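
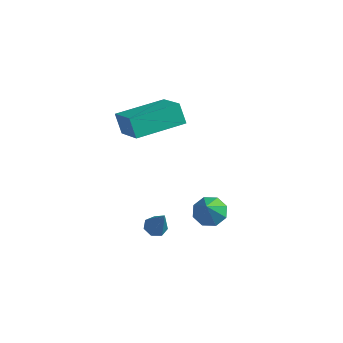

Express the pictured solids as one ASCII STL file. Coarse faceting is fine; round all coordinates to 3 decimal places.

solid 
facet normal -0.532 -0.844 -0.068
outer loop
vertex -4.078 -0.669 2.833
vertex -5.413 0.254 1.807
vertex -3.604 -0.901 2.007
endloop
endfacet
facet normal 0.695 -0.481 0.534
outer loop
vertex -2.467 0.906 2.153
vertex -4.078 -0.669 2.833
vertex -3.604 -0.901 2.007
endloop
endfacet
facet normal -0.532 -0.844 -0.068
outer loop
vertex -3.604 -0.901 2.007
vertex -5.413 0.254 1.807
vertex -4.939 0.022 0.982
endloop
endfacet
facet normal 0.484 -0.236 -0.843
outer loop
vertex -4.939 0.022 0.982
vertex -2.467 0.906 2.153
vertex -3.604 -0.901 2.007
endloop
endfacet
facet normal -0.484 0.236 0.843
outer loop
vertex -4.078 -0.669 2.833
vertex -4.276 2.061 1.953
vertex -5.413 0.254 1.807
endloop
endfacet
facet normal 0.695 -0.480 0.535
outer loop
vertex -2.941 1.138 2.978
vertex -4.078 -0.669 2.833
vertex -2.467 0.906 2.153
endloop
endfacet
facet normal -0.483 0.237 0.843
outer loop
vertex -2.941 1.138 2.978
vertex -4.276 2.061 1.953
vertex -4.078 -0.669 2.833
endloop
endfacet
facet normal -0.695 0.481 -0.535
outer loop
vertex -5.413 0.254 1.807
vertex -4.276 2.061 1.953
vertex -4.939 0.022 0.982
endloop
endfacet
facet normal 0.484 -0.237 -0.843
outer loop
vertex -3.802 1.829 1.127
vertex -2.467 0.906 2.153
vertex -4.939 0.022 0.982
endloop
endfacet
facet normal -0.696 0.481 -0.534
outer loop
vertex -4.939 0.022 0.982
vertex -4.276 2.061 1.953
vertex -3.802 1.829 1.127
endloop
endfacet
facet normal 0.532 0.844 0.068
outer loop
vertex -3.802 1.829 1.127
vertex -2.941 1.138 2.978
vertex -2.467 0.906 2.153
endloop
endfacet
facet normal 0.532 0.844 0.068
outer loop
vertex -4.276 2.061 1.953
vertex -2.941 1.138 2.978
vertex -3.802 1.829 1.127
endloop
endfacet
facet normal -0.213 0.546 -0.810
outer loop
vertex -0.077 0.127 -1.289
vertex -0.554 -0.358 -1.491
vertex -0.572 0.228 -1.091
endloop
endfacet
facet normal 0.408 0.498 0.765
outer loop
vertex -0.077 0.127 -1.289
vertex -0.572 0.228 -1.091
vertex -0.266 -1.102 -0.389
endloop
endfacet
facet normal -0.213 0.546 -0.810
outer loop
vertex -0.572 0.228 -1.091
vertex -0.554 -0.358 -1.491
vertex -1.057 -0.014 -1.127
endloop
endfacet
facet normal -0.265 0.402 0.877
outer loop
vertex -0.572 0.228 -1.091
vertex -1.057 -0.014 -1.127
vertex -0.266 -1.102 -0.389
endloop
endfacet
facet normal -0.212 0.547 -0.810
outer loop
vertex -1.057 -0.014 -1.127
vertex -0.554 -0.358 -1.491
vertex -1.248 -0.458 -1.377
endloop
endfacet
facet normal -0.730 -0.069 0.680
outer loop
vertex -1.057 -0.014 -1.127
vertex -1.248 -0.458 -1.377
vertex -0.266 -1.102 -0.389
endloop
endfacet
facet normal -0.212 0.546 -0.810
outer loop
vertex -1.248 -0.458 -1.377
vertex -0.554 -0.358 -1.491
vertex -1.032 -0.843 -1.693
endloop
endfacet
facet normal -0.712 -0.639 0.291
outer loop
vertex -1.248 -0.458 -1.377
vertex -1.032 -0.843 -1.693
vertex -0.266 -1.102 -0.389
endloop
endfacet
facet normal -0.212 0.546 -0.810
outer loop
vertex -1.032 -0.843 -1.693
vertex -0.554 -0.358 -1.491
vertex -0.536 -0.944 -1.891
endloop
endfacet
facet normal -0.223 -0.973 -0.062
outer loop
vertex -1.032 -0.843 -1.693
vertex -0.536 -0.944 -1.891
vertex -0.266 -1.102 -0.389
endloop
endfacet
facet normal -0.213 0.546 -0.810
outer loop
vertex -0.536 -0.944 -1.891
vertex -0.554 -0.358 -1.491
vertex -0.051 -0.702 -1.855
endloop
endfacet
facet normal 0.450 -0.876 -0.173
outer loop
vertex -0.536 -0.944 -1.891
vertex -0.051 -0.702 -1.855
vertex -0.266 -1.102 -0.389
endloop
endfacet
facet normal -0.211 0.548 -0.809
outer loop
vertex -0.051 -0.702 -1.855
vertex -0.554 -0.358 -1.491
vertex 0.14 -0.259 -1.605
endloop
endfacet
facet normal 0.913 -0.407 0.023
outer loop
vertex -0.051 -0.702 -1.855
vertex 0.14 -0.259 -1.605
vertex -0.266 -1.102 -0.389
endloop
endfacet
facet normal -0.211 0.545 -0.811
outer loop
vertex 0.14 -0.259 -1.605
vertex -0.554 -0.358 -1.491
vertex -0.077 0.127 -1.289
endloop
endfacet
facet normal 0.895 0.165 0.413
outer loop
vertex 0.14 -0.259 -1.605
vertex -0.077 0.127 -1.289
vertex -0.266 -1.102 -0.389
endloop
endfacet
facet normal -0.428 0.179 -0.886
outer loop
vertex -2.451 -0.465 -3.572
vertex -2.865 -0.723 -3.424
vertex -2.765 -0.226 -3.372
endloop
endfacet
facet normal 0.664 0.728 0.171
outer loop
vertex -2.451 -0.465 -3.572
vertex -2.765 -0.226 -3.372
vertex -2.255 -0.977 -2.156
endloop
endfacet
facet normal -0.426 0.178 -0.887
outer loop
vertex -2.765 -0.226 -3.372
vertex -2.865 -0.723 -3.424
vertex -3.155 -0.361 -3.212
endloop
endfacet
facet normal -0.066 0.836 0.544
outer loop
vertex -2.765 -0.226 -3.372
vertex -3.155 -0.361 -3.212
vertex -2.255 -0.977 -2.156
endloop
endfacet
facet normal -0.427 0.177 -0.887
outer loop
vertex -3.155 -0.361 -3.212
vertex -2.865 -0.723 -3.424
vertex -3.326 -0.769 -3.211
endloop
endfacet
facet normal -0.648 0.273 0.711
outer loop
vertex -3.155 -0.361 -3.212
vertex -3.326 -0.769 -3.211
vertex -2.255 -0.977 -2.156
endloop
endfacet
facet normal -0.427 0.180 -0.886
outer loop
vertex -3.326 -0.769 -3.211
vertex -2.865 -0.723 -3.424
vertex -3.151 -1.142 -3.371
endloop
endfacet
facet normal -0.643 -0.536 0.547
outer loop
vertex -3.326 -0.769 -3.211
vertex -3.151 -1.142 -3.371
vertex -2.255 -0.977 -2.156
endloop
endfacet
facet normal -0.425 0.178 -0.887
outer loop
vertex -3.151 -1.142 -3.371
vertex -2.865 -0.723 -3.424
vertex -2.76 -1.2 -3.57
endloop
endfacet
facet normal -0.057 -0.983 0.175
outer loop
vertex -3.151 -1.142 -3.371
vertex -2.76 -1.2 -3.57
vertex -2.255 -0.977 -2.156
endloop
endfacet
facet normal -0.428 0.177 -0.886
outer loop
vertex -2.76 -1.2 -3.57
vertex -2.865 -0.723 -3.424
vertex -2.449 -0.899 -3.66
endloop
endfacet
facet normal 0.671 -0.731 -0.124
outer loop
vertex -2.76 -1.2 -3.57
vertex -2.449 -0.899 -3.66
vertex -2.255 -0.977 -2.156
endloop
endfacet
facet normal -0.428 0.178 -0.886
outer loop
vertex -2.449 -0.899 -3.66
vertex -2.865 -0.723 -3.424
vertex -2.451 -0.465 -3.572
endloop
endfacet
facet normal 0.992 0.030 -0.126
outer loop
vertex -2.449 -0.899 -3.66
vertex -2.451 -0.465 -3.572
vertex -2.255 -0.977 -2.156
endloop
endfacet

endsolid


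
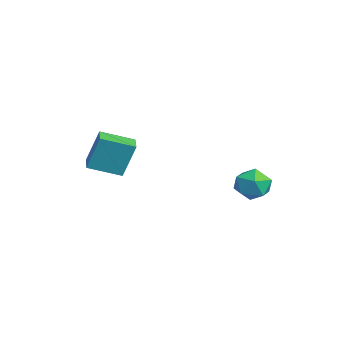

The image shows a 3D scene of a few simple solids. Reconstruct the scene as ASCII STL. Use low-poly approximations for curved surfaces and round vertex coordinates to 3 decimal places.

solid 
facet normal -0.661 0.252 0.707
outer loop
vertex 2.798 2.91 -0.968
vertex 2.549 1.918 -0.847
vertex 3.308 2.331 -0.285
endloop
endfacet
facet normal -0.117 0.713 0.691
outer loop
vertex 2.798 2.91 -0.968
vertex 3.308 2.331 -0.285
vertex 3.822 2.994 -0.882
endloop
endfacet
facet normal -0.085 0.996 0.037
outer loop
vertex 2.798 2.91 -0.968
vertex 3.822 2.994 -0.882
vertex 3.381 2.991 -1.814
endloop
endfacet
facet normal -0.610 0.710 -0.353
outer loop
vertex 2.798 2.91 -0.968
vertex 3.381 2.991 -1.814
vertex 2.595 2.326 -1.792
endloop
endfacet
facet normal -0.966 0.250 0.061
outer loop
vertex 2.798 2.91 -0.968
vertex 2.595 2.326 -1.792
vertex 2.549 1.918 -0.847
endloop
endfacet
facet normal 0.485 0.346 0.803
outer loop
vertex 3.822 2.994 -0.882
vertex 3.308 2.331 -0.285
vertex 4.205 2.054 -0.708
endloop
endfacet
facet normal -0.396 -0.399 0.827
outer loop
vertex 3.308 2.331 -0.285
vertex 2.549 1.918 -0.847
vertex 3.419 1.389 -0.686
endloop
endfacet
facet normal -0.889 -0.403 -0.217
outer loop
vertex 2.549 1.918 -0.847
vertex 2.595 2.326 -1.792
vertex 2.978 1.386 -1.618
endloop
endfacet
facet normal -0.313 0.341 -0.887
outer loop
vertex 2.595 2.326 -1.792
vertex 3.381 2.991 -1.814
vertex 3.492 2.049 -2.215
endloop
endfacet
facet normal 0.536 0.804 -0.256
outer loop
vertex 3.381 2.991 -1.814
vertex 3.822 2.994 -0.882
vertex 4.251 2.462 -1.653
endloop
endfacet
facet normal 0.610 -0.710 0.353
outer loop
vertex 4.002 1.47 -1.532
vertex 4.205 2.054 -0.708
vertex 3.419 1.389 -0.686
endloop
endfacet
facet normal 0.085 -0.996 -0.037
outer loop
vertex 4.002 1.47 -1.532
vertex 3.419 1.389 -0.686
vertex 2.978 1.386 -1.618
endloop
endfacet
facet normal 0.117 -0.713 -0.691
outer loop
vertex 4.002 1.47 -1.532
vertex 2.978 1.386 -1.618
vertex 3.492 2.049 -2.215
endloop
endfacet
facet normal 0.661 -0.252 -0.707
outer loop
vertex 4.002 1.47 -1.532
vertex 3.492 2.049 -2.215
vertex 4.251 2.462 -1.653
endloop
endfacet
facet normal 0.966 -0.250 -0.061
outer loop
vertex 4.002 1.47 -1.532
vertex 4.251 2.462 -1.653
vertex 4.205 2.054 -0.708
endloop
endfacet
facet normal 0.313 -0.341 0.887
outer loop
vertex 3.419 1.389 -0.686
vertex 4.205 2.054 -0.708
vertex 3.308 2.331 -0.285
endloop
endfacet
facet normal -0.536 -0.804 0.256
outer loop
vertex 2.978 1.386 -1.618
vertex 3.419 1.389 -0.686
vertex 2.549 1.918 -0.847
endloop
endfacet
facet normal -0.485 -0.346 -0.803
outer loop
vertex 3.492 2.049 -2.215
vertex 2.978 1.386 -1.618
vertex 2.595 2.326 -1.792
endloop
endfacet
facet normal 0.396 0.399 -0.827
outer loop
vertex 4.251 2.462 -1.653
vertex 3.492 2.049 -2.215
vertex 3.381 2.991 -1.814
endloop
endfacet
facet normal 0.889 0.403 0.217
outer loop
vertex 4.205 2.054 -0.708
vertex 4.251 2.462 -1.653
vertex 3.822 2.994 -0.882
endloop
endfacet
facet normal -0.987 0.161 0.023
outer loop
vertex -1.649 -4.105 0.757
vertex -1.384 -2.397 0.155
vertex -1.801 -4.759 -1.169
endloop
endfacet
facet normal -0.145 -0.933 0.328
outer loop
vertex -0.676 -4.943 -1.195
vertex -1.649 -4.105 0.757
vertex -1.801 -4.759 -1.169
endloop
endfacet
facet normal -0.987 0.161 0.023
outer loop
vertex -1.801 -4.759 -1.169
vertex -1.384 -2.397 0.155
vertex -1.536 -3.052 -1.771
endloop
endfacet
facet normal -0.074 -0.321 -0.944
outer loop
vertex -1.536 -3.052 -1.771
vertex -0.676 -4.943 -1.195
vertex -1.801 -4.759 -1.169
endloop
endfacet
facet normal 0.074 0.321 0.944
outer loop
vertex -1.649 -4.105 0.757
vertex -0.259 -2.581 0.129
vertex -1.384 -2.397 0.155
endloop
endfacet
facet normal -0.144 -0.933 0.329
outer loop
vertex -0.524 -4.288 0.731
vertex -1.649 -4.105 0.757
vertex -0.676 -4.943 -1.195
endloop
endfacet
facet normal 0.074 0.321 0.944
outer loop
vertex -0.524 -4.288 0.731
vertex -0.259 -2.581 0.129
vertex -1.649 -4.105 0.757
endloop
endfacet
facet normal 0.145 0.933 -0.329
outer loop
vertex -1.384 -2.397 0.155
vertex -0.259 -2.581 0.129
vertex -1.536 -3.052 -1.771
endloop
endfacet
facet normal -0.074 -0.321 -0.944
outer loop
vertex -0.411 -3.235 -1.797
vertex -0.676 -4.943 -1.195
vertex -1.536 -3.052 -1.771
endloop
endfacet
facet normal 0.144 0.933 -0.328
outer loop
vertex -1.536 -3.052 -1.771
vertex -0.259 -2.581 0.129
vertex -0.411 -3.235 -1.797
endloop
endfacet
facet normal 0.987 -0.161 -0.023
outer loop
vertex -0.411 -3.235 -1.797
vertex -0.524 -4.288 0.731
vertex -0.676 -4.943 -1.195
endloop
endfacet
facet normal 0.987 -0.161 -0.023
outer loop
vertex -0.259 -2.581 0.129
vertex -0.524 -4.288 0.731
vertex -0.411 -3.235 -1.797
endloop
endfacet

endsolid


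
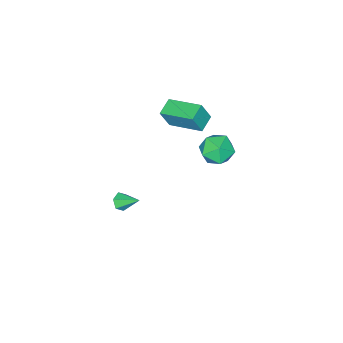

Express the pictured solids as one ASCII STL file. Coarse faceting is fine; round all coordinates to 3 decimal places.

solid 
facet normal -0.803 0.498 0.327
outer loop
vertex 0.69 4.228 2.749
vertex 0.038 3.412 2.39
vertex 0.44 3.386 3.418
endloop
endfacet
facet normal -0.231 0.646 0.727
outer loop
vertex 0.69 4.228 2.749
vertex 0.44 3.386 3.418
vertex 1.47 3.784 3.392
endloop
endfacet
facet normal 0.273 0.914 0.299
outer loop
vertex 0.69 4.228 2.749
vertex 1.47 3.784 3.392
vertex 1.704 4.056 2.348
endloop
endfacet
facet normal 0.013 0.931 -0.365
outer loop
vertex 0.69 4.228 2.749
vertex 1.704 4.056 2.348
vertex 0.819 3.826 1.729
endloop
endfacet
facet normal -0.652 0.674 -0.348
outer loop
vertex 0.69 4.228 2.749
vertex 0.819 3.826 1.729
vertex 0.038 3.412 2.39
endloop
endfacet
facet normal 0.012 0.034 0.999
outer loop
vertex 1.47 3.784 3.392
vertex 0.44 3.386 3.418
vertex 1.301 2.694 3.431
endloop
endfacet
facet normal -0.913 -0.207 0.352
outer loop
vertex 0.44 3.386 3.418
vertex 0.038 3.412 2.39
vertex 0.416 2.464 2.812
endloop
endfacet
facet normal -0.668 0.077 -0.741
outer loop
vertex 0.038 3.412 2.39
vertex 0.819 3.826 1.729
vertex 0.65 2.736 1.768
endloop
endfacet
facet normal 0.409 0.494 -0.768
outer loop
vertex 0.819 3.826 1.729
vertex 1.704 4.056 2.348
vertex 1.68 3.134 1.742
endloop
endfacet
facet normal 0.829 0.467 0.308
outer loop
vertex 1.704 4.056 2.348
vertex 1.47 3.784 3.392
vertex 2.082 3.108 2.77
endloop
endfacet
facet normal -0.013 -0.931 0.365
outer loop
vertex 1.43 2.292 2.411
vertex 1.301 2.694 3.431
vertex 0.416 2.464 2.812
endloop
endfacet
facet normal -0.273 -0.914 -0.299
outer loop
vertex 1.43 2.292 2.411
vertex 0.416 2.464 2.812
vertex 0.65 2.736 1.768
endloop
endfacet
facet normal 0.231 -0.646 -0.727
outer loop
vertex 1.43 2.292 2.411
vertex 0.65 2.736 1.768
vertex 1.68 3.134 1.742
endloop
endfacet
facet normal 0.803 -0.498 -0.327
outer loop
vertex 1.43 2.292 2.411
vertex 1.68 3.134 1.742
vertex 2.082 3.108 2.77
endloop
endfacet
facet normal 0.652 -0.674 0.348
outer loop
vertex 1.43 2.292 2.411
vertex 2.082 3.108 2.77
vertex 1.301 2.694 3.431
endloop
endfacet
facet normal -0.409 -0.494 0.768
outer loop
vertex 0.416 2.464 2.812
vertex 1.301 2.694 3.431
vertex 0.44 3.386 3.418
endloop
endfacet
facet normal -0.829 -0.467 -0.308
outer loop
vertex 0.65 2.736 1.768
vertex 0.416 2.464 2.812
vertex 0.038 3.412 2.39
endloop
endfacet
facet normal -0.012 -0.034 -0.999
outer loop
vertex 1.68 3.134 1.742
vertex 0.65 2.736 1.768
vertex 0.819 3.826 1.729
endloop
endfacet
facet normal 0.913 0.207 -0.352
outer loop
vertex 2.082 3.108 2.77
vertex 1.68 3.134 1.742
vertex 1.704 4.056 2.348
endloop
endfacet
facet normal 0.668 -0.077 0.741
outer loop
vertex 1.301 2.694 3.431
vertex 2.082 3.108 2.77
vertex 1.47 3.784 3.392
endloop
endfacet
facet normal 0.177 -0.811 -0.557
outer loop
vertex 3.964 -1.813 -3.602
vertex 3.55 -1.616 -4.02
vertex 4.146 -1.451 -4.071
endloop
endfacet
facet normal 0.822 0.250 0.512
outer loop
vertex 3.964 -1.813 -3.602
vertex 4.146 -1.451 -4.071
vertex 3.29 -0.424 -3.2
endloop
endfacet
facet normal 0.177 -0.811 -0.557
outer loop
vertex 4.146 -1.451 -4.071
vertex 3.55 -1.616 -4.02
vertex 3.732 -1.254 -4.489
endloop
endfacet
facet normal 0.619 0.740 -0.264
outer loop
vertex 4.146 -1.451 -4.071
vertex 3.732 -1.254 -4.489
vertex 3.29 -0.424 -3.2
endloop
endfacet
facet normal 0.177 -0.811 -0.557
outer loop
vertex 3.732 -1.254 -4.489
vertex 3.55 -1.616 -4.02
vertex 3.137 -1.419 -4.438
endloop
endfacet
facet normal -0.263 0.768 -0.584
outer loop
vertex 3.732 -1.254 -4.489
vertex 3.137 -1.419 -4.438
vertex 3.29 -0.424 -3.2
endloop
endfacet
facet normal 0.177 -0.811 -0.557
outer loop
vertex 3.137 -1.419 -4.438
vertex 3.55 -1.616 -4.02
vertex 2.955 -1.781 -3.969
endloop
endfacet
facet normal -0.943 0.306 -0.130
outer loop
vertex 3.137 -1.419 -4.438
vertex 2.955 -1.781 -3.969
vertex 3.29 -0.424 -3.2
endloop
endfacet
facet normal 0.177 -0.811 -0.557
outer loop
vertex 2.955 -1.781 -3.969
vertex 3.55 -1.616 -4.02
vertex 3.368 -1.978 -3.551
endloop
endfacet
facet normal -0.741 -0.183 0.646
outer loop
vertex 2.955 -1.781 -3.969
vertex 3.368 -1.978 -3.551
vertex 3.29 -0.424 -3.2
endloop
endfacet
facet normal 0.177 -0.811 -0.557
outer loop
vertex 3.368 -1.978 -3.551
vertex 3.55 -1.616 -4.02
vertex 3.964 -1.813 -3.602
endloop
endfacet
facet normal 0.141 -0.211 0.967
outer loop
vertex 3.368 -1.978 -3.551
vertex 3.964 -1.813 -3.602
vertex 3.29 -0.424 -3.2
endloop
endfacet
facet normal -0.925 -0.241 0.293
outer loop
vertex 0.597 -0.645 4.056
vertex 0.256 1.426 4.683
vertex 0.137 -0.353 2.842
endloop
endfacet
facet normal 0.155 -0.946 -0.286
outer loop
vertex 1.164 -0.086 2.517
vertex 0.597 -0.645 4.056
vertex 0.137 -0.353 2.842
endloop
endfacet
facet normal -0.925 -0.241 0.293
outer loop
vertex 0.137 -0.353 2.842
vertex 0.256 1.426 4.683
vertex -0.204 1.717 3.469
endloop
endfacet
facet normal -0.346 0.219 -0.912
outer loop
vertex -0.204 1.717 3.469
vertex 1.164 -0.086 2.517
vertex 0.137 -0.353 2.842
endloop
endfacet
facet normal 0.346 -0.219 0.912
outer loop
vertex 0.597 -0.645 4.056
vertex 1.283 1.693 4.358
vertex 0.256 1.426 4.683
endloop
endfacet
facet normal 0.156 -0.945 -0.286
outer loop
vertex 1.624 -0.377 3.731
vertex 0.597 -0.645 4.056
vertex 1.164 -0.086 2.517
endloop
endfacet
facet normal 0.346 -0.219 0.912
outer loop
vertex 1.624 -0.377 3.731
vertex 1.283 1.693 4.358
vertex 0.597 -0.645 4.056
endloop
endfacet
facet normal -0.155 0.946 0.286
outer loop
vertex 0.256 1.426 4.683
vertex 1.283 1.693 4.358
vertex -0.204 1.717 3.469
endloop
endfacet
facet normal -0.346 0.219 -0.912
outer loop
vertex 0.823 1.985 3.144
vertex 1.164 -0.086 2.517
vertex -0.204 1.717 3.469
endloop
endfacet
facet normal -0.156 0.945 0.286
outer loop
vertex -0.204 1.717 3.469
vertex 1.283 1.693 4.358
vertex 0.823 1.985 3.144
endloop
endfacet
facet normal 0.925 0.241 -0.293
outer loop
vertex 0.823 1.985 3.144
vertex 1.624 -0.377 3.731
vertex 1.164 -0.086 2.517
endloop
endfacet
facet normal 0.925 0.241 -0.293
outer loop
vertex 1.283 1.693 4.358
vertex 1.624 -0.377 3.731
vertex 0.823 1.985 3.144
endloop
endfacet

endsolid


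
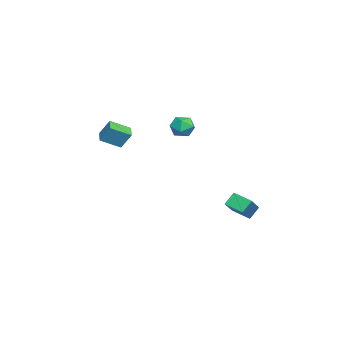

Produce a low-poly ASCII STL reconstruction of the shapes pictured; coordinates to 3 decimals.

solid 
facet normal -0.942 -0.184 0.280
outer loop
vertex 0.335 -4.271 3.728
vertex -0.079 -3.121 3.088
vertex 0.153 -4.912 2.694
endloop
endfacet
facet normal 0.300 -0.834 0.464
outer loop
vertex 1.039 -4.739 2.432
vertex 0.335 -4.271 3.728
vertex 0.153 -4.912 2.694
endloop
endfacet
facet normal -0.942 -0.184 0.280
outer loop
vertex 0.153 -4.912 2.694
vertex -0.079 -3.121 3.088
vertex -0.261 -3.761 2.054
endloop
endfacet
facet normal -0.147 -0.521 -0.841
outer loop
vertex -0.261 -3.761 2.054
vertex 1.039 -4.739 2.432
vertex 0.153 -4.912 2.694
endloop
endfacet
facet normal 0.147 0.521 0.841
outer loop
vertex 0.335 -4.271 3.728
vertex 0.807 -2.948 2.826
vertex -0.079 -3.121 3.088
endloop
endfacet
facet normal 0.299 -0.834 0.464
outer loop
vertex 1.221 -4.099 3.466
vertex 0.335 -4.271 3.728
vertex 1.039 -4.739 2.432
endloop
endfacet
facet normal 0.148 0.521 0.841
outer loop
vertex 1.221 -4.099 3.466
vertex 0.807 -2.948 2.826
vertex 0.335 -4.271 3.728
endloop
endfacet
facet normal -0.300 0.834 -0.463
outer loop
vertex -0.079 -3.121 3.088
vertex 0.807 -2.948 2.826
vertex -0.261 -3.761 2.054
endloop
endfacet
facet normal -0.147 -0.521 -0.841
outer loop
vertex 0.625 -3.589 1.792
vertex 1.039 -4.739 2.432
vertex -0.261 -3.761 2.054
endloop
endfacet
facet normal -0.299 0.834 -0.464
outer loop
vertex -0.261 -3.761 2.054
vertex 0.807 -2.948 2.826
vertex 0.625 -3.589 1.792
endloop
endfacet
facet normal 0.942 0.184 -0.280
outer loop
vertex 0.625 -3.589 1.792
vertex 1.221 -4.099 3.466
vertex 1.039 -4.739 2.432
endloop
endfacet
facet normal 0.942 0.183 -0.280
outer loop
vertex 0.807 -2.948 2.826
vertex 1.221 -4.099 3.466
vertex 0.625 -3.589 1.792
endloop
endfacet
facet normal -0.746 0.591 0.307
outer loop
vertex 1.284 0.702 3.721
vertex 0.891 0.049 4.023
vertex 1.416 0.467 4.495
endloop
endfacet
facet normal -0.126 0.943 0.308
outer loop
vertex 1.284 0.702 3.721
vertex 1.416 0.467 4.495
vertex 2.045 0.704 4.026
endloop
endfacet
facet normal 0.139 0.925 -0.354
outer loop
vertex 1.284 0.702 3.721
vertex 2.045 0.704 4.026
vertex 1.91 0.433 3.264
endloop
endfacet
facet normal -0.317 0.561 -0.764
outer loop
vertex 1.284 0.702 3.721
vertex 1.91 0.433 3.264
vertex 1.197 0.028 3.262
endloop
endfacet
facet normal -0.864 0.355 -0.357
outer loop
vertex 1.284 0.702 3.721
vertex 1.197 0.028 3.262
vertex 0.891 0.049 4.023
endloop
endfacet
facet normal 0.325 0.594 0.736
outer loop
vertex 2.045 0.704 4.026
vertex 1.416 0.467 4.495
vertex 2.123 0.052 4.518
endloop
endfacet
facet normal -0.679 0.024 0.734
outer loop
vertex 1.416 0.467 4.495
vertex 0.891 0.049 4.023
vertex 1.41 -0.353 4.516
endloop
endfacet
facet normal -0.869 -0.360 -0.339
outer loop
vertex 0.891 0.049 4.023
vertex 1.197 0.028 3.262
vertex 1.275 -0.624 3.754
endloop
endfacet
facet normal 0.017 -0.026 -1.000
outer loop
vertex 1.197 0.028 3.262
vertex 1.91 0.433 3.264
vertex 1.904 -0.387 3.285
endloop
endfacet
facet normal 0.755 0.564 -0.334
outer loop
vertex 1.91 0.433 3.264
vertex 2.045 0.704 4.026
vertex 2.429 0.031 3.757
endloop
endfacet
facet normal 0.317 -0.561 0.764
outer loop
vertex 2.036 -0.622 4.059
vertex 2.123 0.052 4.518
vertex 1.41 -0.353 4.516
endloop
endfacet
facet normal -0.139 -0.925 0.354
outer loop
vertex 2.036 -0.622 4.059
vertex 1.41 -0.353 4.516
vertex 1.275 -0.624 3.754
endloop
endfacet
facet normal 0.126 -0.943 -0.308
outer loop
vertex 2.036 -0.622 4.059
vertex 1.275 -0.624 3.754
vertex 1.904 -0.387 3.285
endloop
endfacet
facet normal 0.746 -0.591 -0.307
outer loop
vertex 2.036 -0.622 4.059
vertex 1.904 -0.387 3.285
vertex 2.429 0.031 3.757
endloop
endfacet
facet normal 0.864 -0.355 0.357
outer loop
vertex 2.036 -0.622 4.059
vertex 2.429 0.031 3.757
vertex 2.123 0.052 4.518
endloop
endfacet
facet normal -0.017 0.026 1.000
outer loop
vertex 1.41 -0.353 4.516
vertex 2.123 0.052 4.518
vertex 1.416 0.467 4.495
endloop
endfacet
facet normal -0.755 -0.564 0.334
outer loop
vertex 1.275 -0.624 3.754
vertex 1.41 -0.353 4.516
vertex 0.891 0.049 4.023
endloop
endfacet
facet normal -0.325 -0.594 -0.736
outer loop
vertex 1.904 -0.387 3.285
vertex 1.275 -0.624 3.754
vertex 1.197 0.028 3.262
endloop
endfacet
facet normal 0.679 -0.024 -0.734
outer loop
vertex 2.429 0.031 3.757
vertex 1.904 -0.387 3.285
vertex 1.91 0.433 3.264
endloop
endfacet
facet normal 0.869 0.360 0.339
outer loop
vertex 2.123 0.052 4.518
vertex 2.429 0.031 3.757
vertex 2.045 0.704 4.026
endloop
endfacet
facet normal -0.427 0.488 0.761
outer loop
vertex 4.048 3.172 -0.185
vertex 4.468 4.192 -0.604
vertex 2.227 3.433 -1.373
endloop
endfacet
facet normal -0.356 -0.864 0.356
outer loop
vertex 2.632 2.968 -2.096
vertex 4.048 3.172 -0.185
vertex 2.227 3.433 -1.373
endloop
endfacet
facet normal -0.427 0.489 0.761
outer loop
vertex 2.227 3.433 -1.373
vertex 4.468 4.192 -0.604
vertex 2.647 4.452 -1.792
endloop
endfacet
facet normal -0.831 0.120 -0.543
outer loop
vertex 2.647 4.452 -1.792
vertex 2.632 2.968 -2.096
vertex 2.227 3.433 -1.373
endloop
endfacet
facet normal 0.831 -0.119 0.543
outer loop
vertex 4.048 3.172 -0.185
vertex 4.873 3.727 -1.327
vertex 4.468 4.192 -0.604
endloop
endfacet
facet normal -0.355 -0.864 0.356
outer loop
vertex 4.453 2.708 -0.908
vertex 4.048 3.172 -0.185
vertex 2.632 2.968 -2.096
endloop
endfacet
facet normal 0.831 -0.120 0.543
outer loop
vertex 4.453 2.708 -0.908
vertex 4.873 3.727 -1.327
vertex 4.048 3.172 -0.185
endloop
endfacet
facet normal 0.356 0.864 -0.356
outer loop
vertex 4.468 4.192 -0.604
vertex 4.873 3.727 -1.327
vertex 2.647 4.452 -1.792
endloop
endfacet
facet normal -0.832 0.120 -0.542
outer loop
vertex 3.052 3.988 -2.515
vertex 2.632 2.968 -2.096
vertex 2.647 4.452 -1.792
endloop
endfacet
facet normal 0.356 0.864 -0.355
outer loop
vertex 2.647 4.452 -1.792
vertex 4.873 3.727 -1.327
vertex 3.052 3.988 -2.515
endloop
endfacet
facet normal 0.427 -0.488 -0.761
outer loop
vertex 3.052 3.988 -2.515
vertex 4.453 2.708 -0.908
vertex 2.632 2.968 -2.096
endloop
endfacet
facet normal 0.426 -0.489 -0.761
outer loop
vertex 4.873 3.727 -1.327
vertex 4.453 2.708 -0.908
vertex 3.052 3.988 -2.515
endloop
endfacet

endsolid


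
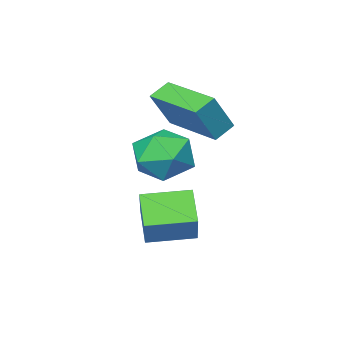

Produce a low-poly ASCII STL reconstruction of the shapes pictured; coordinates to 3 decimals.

solid 
facet normal -0.852 0.024 0.522
outer loop
vertex -3.901 -2.041 4.577
vertex -3.877 0.148 4.515
vertex -4.701 -2.069 3.273
endloop
endfacet
facet normal -0.010 -1.000 0.028
outer loop
vertex -4.003 -2.088 2.845
vertex -3.901 -2.041 4.577
vertex -4.701 -2.069 3.273
endloop
endfacet
facet normal -0.852 0.024 0.523
outer loop
vertex -4.701 -2.069 3.273
vertex -3.877 0.148 4.515
vertex -4.678 0.12 3.212
endloop
endfacet
facet normal -0.523 -0.018 -0.852
outer loop
vertex -4.678 0.12 3.212
vertex -4.003 -2.088 2.845
vertex -4.701 -2.069 3.273
endloop
endfacet
facet normal 0.523 0.018 0.852
outer loop
vertex -3.901 -2.041 4.577
vertex -3.179 0.129 4.087
vertex -3.877 0.148 4.515
endloop
endfacet
facet normal -0.010 -1.000 0.028
outer loop
vertex -3.202 -2.06 4.148
vertex -3.901 -2.041 4.577
vertex -4.003 -2.088 2.845
endloop
endfacet
facet normal 0.523 0.018 0.852
outer loop
vertex -3.202 -2.06 4.148
vertex -3.179 0.129 4.087
vertex -3.901 -2.041 4.577
endloop
endfacet
facet normal 0.010 1.000 -0.028
outer loop
vertex -3.877 0.148 4.515
vertex -3.179 0.129 4.087
vertex -4.678 0.12 3.212
endloop
endfacet
facet normal -0.523 -0.018 -0.852
outer loop
vertex -3.979 0.101 2.783
vertex -4.003 -2.088 2.845
vertex -4.678 0.12 3.212
endloop
endfacet
facet normal 0.010 1.000 -0.028
outer loop
vertex -4.678 0.12 3.212
vertex -3.179 0.129 4.087
vertex -3.979 0.101 2.783
endloop
endfacet
facet normal 0.852 -0.024 -0.523
outer loop
vertex -3.979 0.101 2.783
vertex -3.202 -2.06 4.148
vertex -4.003 -2.088 2.845
endloop
endfacet
facet normal 0.852 -0.024 -0.522
outer loop
vertex -3.179 0.129 4.087
vertex -3.202 -2.06 4.148
vertex -3.979 0.101 2.783
endloop
endfacet
facet normal 0.112 0.916 -0.385
outer loop
vertex -0.603 1.845 2.547
vertex -1.504 2.129 2.96
vertex -0.631 2.247 3.495
endloop
endfacet
facet normal 0.746 0.621 -0.241
outer loop
vertex -0.603 1.845 2.547
vertex -0.631 2.247 3.495
vertex -0.023 1.439 3.295
endloop
endfacet
facet normal 0.793 0.011 -0.609
outer loop
vertex -0.603 1.845 2.547
vertex -0.023 1.439 3.295
vertex -0.52 0.822 2.636
endloop
endfacet
facet normal 0.189 -0.070 -0.979
outer loop
vertex -0.603 1.845 2.547
vertex -0.52 0.822 2.636
vertex -1.435 1.249 2.429
endloop
endfacet
facet normal -0.231 0.489 -0.841
outer loop
vertex -0.603 1.845 2.547
vertex -1.435 1.249 2.429
vertex -1.504 2.129 2.96
endloop
endfacet
facet normal 0.762 0.461 0.455
outer loop
vertex -0.023 1.439 3.295
vertex -0.631 2.247 3.495
vertex -0.565 1.471 4.171
endloop
endfacet
facet normal -0.263 0.939 0.222
outer loop
vertex -0.631 2.247 3.495
vertex -1.504 2.129 2.96
vertex -1.48 1.898 3.964
endloop
endfacet
facet normal -0.820 0.247 -0.516
outer loop
vertex -1.504 2.129 2.96
vertex -1.435 1.249 2.429
vertex -1.977 1.281 3.305
endloop
endfacet
facet normal -0.139 -0.657 -0.741
outer loop
vertex -1.435 1.249 2.429
vertex -0.52 0.822 2.636
vertex -1.369 0.473 3.105
endloop
endfacet
facet normal 0.839 -0.525 -0.141
outer loop
vertex -0.52 0.822 2.636
vertex -0.023 1.439 3.295
vertex -0.496 0.591 3.64
endloop
endfacet
facet normal -0.189 0.070 0.979
outer loop
vertex -1.397 0.875 4.053
vertex -0.565 1.471 4.171
vertex -1.48 1.898 3.964
endloop
endfacet
facet normal -0.793 -0.011 0.609
outer loop
vertex -1.397 0.875 4.053
vertex -1.48 1.898 3.964
vertex -1.977 1.281 3.305
endloop
endfacet
facet normal -0.746 -0.621 0.241
outer loop
vertex -1.397 0.875 4.053
vertex -1.977 1.281 3.305
vertex -1.369 0.473 3.105
endloop
endfacet
facet normal -0.112 -0.916 0.385
outer loop
vertex -1.397 0.875 4.053
vertex -1.369 0.473 3.105
vertex -0.496 0.591 3.64
endloop
endfacet
facet normal 0.231 -0.489 0.841
outer loop
vertex -1.397 0.875 4.053
vertex -0.496 0.591 3.64
vertex -0.565 1.471 4.171
endloop
endfacet
facet normal 0.139 0.657 0.741
outer loop
vertex -1.48 1.898 3.964
vertex -0.565 1.471 4.171
vertex -0.631 2.247 3.495
endloop
endfacet
facet normal -0.839 0.525 0.141
outer loop
vertex -1.977 1.281 3.305
vertex -1.48 1.898 3.964
vertex -1.504 2.129 2.96
endloop
endfacet
facet normal -0.762 -0.461 -0.455
outer loop
vertex -1.369 0.473 3.105
vertex -1.977 1.281 3.305
vertex -1.435 1.249 2.429
endloop
endfacet
facet normal 0.263 -0.939 -0.222
outer loop
vertex -0.496 0.591 3.64
vertex -1.369 0.473 3.105
vertex -0.52 0.822 2.636
endloop
endfacet
facet normal 0.820 -0.247 0.516
outer loop
vertex -0.565 1.471 4.171
vertex -0.496 0.591 3.64
vertex -0.023 1.439 3.295
endloop
endfacet
facet normal -0.822 0.563 0.085
outer loop
vertex -2.427 0.907 0.696
vertex -1.642 1.868 1.931
vertex -1.999 1.662 -0.162
endloop
endfacet
facet normal -0.449 -0.548 -0.706
outer loop
vertex -0.758 0.812 -0.291
vertex -2.427 0.907 0.696
vertex -1.999 1.662 -0.162
endloop
endfacet
facet normal -0.822 0.562 0.085
outer loop
vertex -1.999 1.662 -0.162
vertex -1.642 1.868 1.931
vertex -1.215 2.622 1.072
endloop
endfacet
facet normal 0.350 0.618 -0.704
outer loop
vertex -1.215 2.622 1.072
vertex -0.758 0.812 -0.291
vertex -1.999 1.662 -0.162
endloop
endfacet
facet normal -0.350 -0.618 0.704
outer loop
vertex -2.427 0.907 0.696
vertex -0.401 1.018 1.802
vertex -1.642 1.868 1.931
endloop
endfacet
facet normal -0.448 -0.549 -0.705
outer loop
vertex -1.185 0.058 0.568
vertex -2.427 0.907 0.696
vertex -0.758 0.812 -0.291
endloop
endfacet
facet normal -0.350 -0.618 0.704
outer loop
vertex -1.185 0.058 0.568
vertex -0.401 1.018 1.802
vertex -2.427 0.907 0.696
endloop
endfacet
facet normal 0.449 0.549 0.705
outer loop
vertex -1.642 1.868 1.931
vertex -0.401 1.018 1.802
vertex -1.215 2.622 1.072
endloop
endfacet
facet normal 0.350 0.618 -0.704
outer loop
vertex 0.027 1.773 0.944
vertex -0.758 0.812 -0.291
vertex -1.215 2.622 1.072
endloop
endfacet
facet normal 0.448 0.549 0.706
outer loop
vertex -1.215 2.622 1.072
vertex -0.401 1.018 1.802
vertex 0.027 1.773 0.944
endloop
endfacet
facet normal 0.822 -0.563 -0.085
outer loop
vertex 0.027 1.773 0.944
vertex -1.185 0.058 0.568
vertex -0.758 0.812 -0.291
endloop
endfacet
facet normal 0.822 -0.563 -0.085
outer loop
vertex -0.401 1.018 1.802
vertex -1.185 0.058 0.568
vertex 0.027 1.773 0.944
endloop
endfacet

endsolid


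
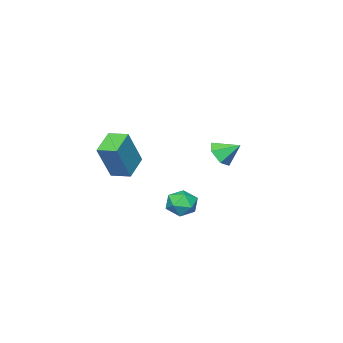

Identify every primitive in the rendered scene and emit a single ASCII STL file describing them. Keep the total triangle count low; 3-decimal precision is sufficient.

solid 
facet normal -0.847 -0.315 0.429
outer loop
vertex 3.103 -3.932 2.09
vertex 2.841 -3.078 2.2
vertex 2.288 -3.971 0.452
endloop
endfacet
facet normal 0.290 -0.949 -0.122
outer loop
vertex 3.339 -3.582 -0.08
vertex 3.103 -3.932 2.09
vertex 2.288 -3.971 0.452
endloop
endfacet
facet normal -0.847 -0.314 0.428
outer loop
vertex 2.288 -3.971 0.452
vertex 2.841 -3.078 2.2
vertex 2.027 -3.117 0.561
endloop
endfacet
facet normal -0.445 -0.022 -0.895
outer loop
vertex 2.027 -3.117 0.561
vertex 3.339 -3.582 -0.08
vertex 2.288 -3.971 0.452
endloop
endfacet
facet normal 0.445 0.021 0.895
outer loop
vertex 3.103 -3.932 2.09
vertex 3.892 -2.689 1.668
vertex 2.841 -3.078 2.2
endloop
endfacet
facet normal 0.290 -0.949 -0.122
outer loop
vertex 4.153 -3.543 1.559
vertex 3.103 -3.932 2.09
vertex 3.339 -3.582 -0.08
endloop
endfacet
facet normal 0.445 0.022 0.895
outer loop
vertex 4.153 -3.543 1.559
vertex 3.892 -2.689 1.668
vertex 3.103 -3.932 2.09
endloop
endfacet
facet normal -0.290 0.949 0.121
outer loop
vertex 2.841 -3.078 2.2
vertex 3.892 -2.689 1.668
vertex 2.027 -3.117 0.561
endloop
endfacet
facet normal -0.445 -0.021 -0.895
outer loop
vertex 3.077 -2.728 0.03
vertex 3.339 -3.582 -0.08
vertex 2.027 -3.117 0.561
endloop
endfacet
facet normal -0.290 0.949 0.122
outer loop
vertex 2.027 -3.117 0.561
vertex 3.892 -2.689 1.668
vertex 3.077 -2.728 0.03
endloop
endfacet
facet normal 0.847 0.315 -0.428
outer loop
vertex 3.077 -2.728 0.03
vertex 4.153 -3.543 1.559
vertex 3.339 -3.582 -0.08
endloop
endfacet
facet normal 0.847 0.314 -0.429
outer loop
vertex 3.892 -2.689 1.668
vertex 4.153 -3.543 1.559
vertex 3.077 -2.728 0.03
endloop
endfacet
facet normal -0.120 0.828 0.548
outer loop
vertex 1.493 -0.897 -1.663
vertex 0.852 -1.156 -1.412
vertex 1.475 -1.305 -1.051
endloop
endfacet
facet normal 0.572 0.674 0.466
outer loop
vertex 1.493 -0.897 -1.663
vertex 1.475 -1.305 -1.051
vertex 2.007 -1.412 -1.549
endloop
endfacet
facet normal 0.714 0.660 -0.234
outer loop
vertex 1.493 -0.897 -1.663
vertex 2.007 -1.412 -1.549
vertex 1.711 -1.329 -2.218
endloop
endfacet
facet normal 0.109 0.805 -0.584
outer loop
vertex 1.493 -0.897 -1.663
vertex 1.711 -1.329 -2.218
vertex 0.997 -1.171 -2.133
endloop
endfacet
facet normal -0.406 0.908 -0.101
outer loop
vertex 1.493 -0.897 -1.663
vertex 0.997 -1.171 -2.133
vertex 0.852 -1.156 -1.412
endloop
endfacet
facet normal 0.686 0.021 0.728
outer loop
vertex 2.007 -1.412 -1.549
vertex 1.475 -1.305 -1.051
vertex 1.683 -1.989 -1.227
endloop
endfacet
facet normal -0.434 0.269 0.860
outer loop
vertex 1.475 -1.305 -1.051
vertex 0.852 -1.156 -1.412
vertex 0.969 -1.831 -1.142
endloop
endfacet
facet normal -0.897 0.399 -0.189
outer loop
vertex 0.852 -1.156 -1.412
vertex 0.997 -1.171 -2.133
vertex 0.673 -1.748 -1.811
endloop
endfacet
facet normal -0.065 0.230 -0.971
outer loop
vertex 0.997 -1.171 -2.133
vertex 1.711 -1.329 -2.218
vertex 1.205 -1.855 -2.309
endloop
endfacet
facet normal 0.914 -0.004 -0.405
outer loop
vertex 1.711 -1.329 -2.218
vertex 2.007 -1.412 -1.549
vertex 1.828 -2.004 -1.948
endloop
endfacet
facet normal -0.109 -0.805 0.584
outer loop
vertex 1.187 -2.263 -1.697
vertex 1.683 -1.989 -1.227
vertex 0.969 -1.831 -1.142
endloop
endfacet
facet normal -0.714 -0.660 0.234
outer loop
vertex 1.187 -2.263 -1.697
vertex 0.969 -1.831 -1.142
vertex 0.673 -1.748 -1.811
endloop
endfacet
facet normal -0.572 -0.674 -0.466
outer loop
vertex 1.187 -2.263 -1.697
vertex 0.673 -1.748 -1.811
vertex 1.205 -1.855 -2.309
endloop
endfacet
facet normal 0.120 -0.828 -0.548
outer loop
vertex 1.187 -2.263 -1.697
vertex 1.205 -1.855 -2.309
vertex 1.828 -2.004 -1.948
endloop
endfacet
facet normal 0.406 -0.908 0.101
outer loop
vertex 1.187 -2.263 -1.697
vertex 1.828 -2.004 -1.948
vertex 1.683 -1.989 -1.227
endloop
endfacet
facet normal 0.065 -0.230 0.971
outer loop
vertex 0.969 -1.831 -1.142
vertex 1.683 -1.989 -1.227
vertex 1.475 -1.305 -1.051
endloop
endfacet
facet normal -0.914 0.004 0.405
outer loop
vertex 0.673 -1.748 -1.811
vertex 0.969 -1.831 -1.142
vertex 0.852 -1.156 -1.412
endloop
endfacet
facet normal -0.686 -0.021 -0.728
outer loop
vertex 1.205 -1.855 -2.309
vertex 0.673 -1.748 -1.811
vertex 0.997 -1.171 -2.133
endloop
endfacet
facet normal 0.434 -0.269 -0.860
outer loop
vertex 1.828 -2.004 -1.948
vertex 1.205 -1.855 -2.309
vertex 1.711 -1.329 -2.218
endloop
endfacet
facet normal 0.897 -0.399 0.189
outer loop
vertex 1.683 -1.989 -1.227
vertex 1.828 -2.004 -1.948
vertex 2.007 -1.412 -1.549
endloop
endfacet
facet normal 0.398 -0.719 -0.570
outer loop
vertex -1.514 -2.055 -0.389
vertex -2.023 -2.514 -0.166
vertex -2.133 -2.11 -0.752
endloop
endfacet
facet normal 0.069 0.962 -0.263
outer loop
vertex -1.514 -2.055 -0.389
vertex -2.133 -2.11 -0.752
vertex -2.437 -1.766 0.426
endloop
endfacet
facet normal 0.399 -0.718 -0.570
outer loop
vertex -2.133 -2.11 -0.752
vertex -2.023 -2.514 -0.166
vertex -2.642 -2.569 -0.53
endloop
endfacet
facet normal -0.706 0.609 -0.360
outer loop
vertex -2.133 -2.11 -0.752
vertex -2.642 -2.569 -0.53
vertex -2.437 -1.766 0.426
endloop
endfacet
facet normal 0.399 -0.719 -0.570
outer loop
vertex -2.642 -2.569 -0.53
vertex -2.023 -2.514 -0.166
vertex -2.531 -2.972 0.056
endloop
endfacet
facet normal -0.980 0.016 0.197
outer loop
vertex -2.642 -2.569 -0.53
vertex -2.531 -2.972 0.056
vertex -2.437 -1.766 0.426
endloop
endfacet
facet normal 0.398 -0.718 -0.570
outer loop
vertex -2.531 -2.972 0.056
vertex -2.023 -2.514 -0.166
vertex -1.912 -2.917 0.419
endloop
endfacet
facet normal -0.478 -0.223 0.849
outer loop
vertex -2.531 -2.972 0.056
vertex -1.912 -2.917 0.419
vertex -2.437 -1.766 0.426
endloop
endfacet
facet normal 0.399 -0.718 -0.570
outer loop
vertex -1.912 -2.917 0.419
vertex -2.023 -2.514 -0.166
vertex -1.404 -2.458 0.197
endloop
endfacet
facet normal 0.297 0.129 0.946
outer loop
vertex -1.912 -2.917 0.419
vertex -1.404 -2.458 0.197
vertex -2.437 -1.766 0.426
endloop
endfacet
facet normal 0.399 -0.719 -0.569
outer loop
vertex -1.404 -2.458 0.197
vertex -2.023 -2.514 -0.166
vertex -1.514 -2.055 -0.389
endloop
endfacet
facet normal 0.571 0.723 0.390
outer loop
vertex -1.404 -2.458 0.197
vertex -1.514 -2.055 -0.389
vertex -2.437 -1.766 0.426
endloop
endfacet

endsolid


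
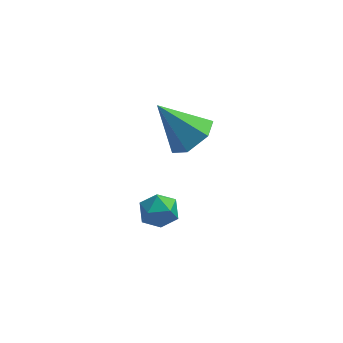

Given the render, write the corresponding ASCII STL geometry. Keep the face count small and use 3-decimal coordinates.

solid 
facet normal 0.641 -0.226 -0.734
outer loop
vertex 1.888 -1.733 1.285
vertex 1.449 -1.293 0.766
vertex 2.05 -0.946 1.184
endloop
endfacet
facet normal 0.425 0.029 0.905
outer loop
vertex 1.888 -1.733 1.285
vertex 2.05 -0.946 1.184
vertex 0.411 -0.927 1.954
endloop
endfacet
facet normal 0.641 -0.227 -0.733
outer loop
vertex 2.05 -0.946 1.184
vertex 1.449 -1.293 0.766
vertex 1.611 -0.506 0.664
endloop
endfacet
facet normal 0.244 0.832 0.498
outer loop
vertex 2.05 -0.946 1.184
vertex 1.611 -0.506 0.664
vertex 0.411 -0.927 1.954
endloop
endfacet
facet normal 0.641 -0.227 -0.733
outer loop
vertex 1.611 -0.506 0.664
vertex 1.449 -1.293 0.766
vertex 1.01 -0.853 0.246
endloop
endfacet
facet normal -0.436 0.893 -0.114
outer loop
vertex 1.611 -0.506 0.664
vertex 1.01 -0.853 0.246
vertex 0.411 -0.927 1.954
endloop
endfacet
facet normal 0.641 -0.227 -0.733
outer loop
vertex 1.01 -0.853 0.246
vertex 1.449 -1.293 0.766
vertex 0.848 -1.641 0.348
endloop
endfacet
facet normal -0.935 0.151 -0.321
outer loop
vertex 1.01 -0.853 0.246
vertex 0.848 -1.641 0.348
vertex 0.411 -0.927 1.954
endloop
endfacet
facet normal 0.641 -0.225 -0.734
outer loop
vertex 0.848 -1.641 0.348
vertex 1.449 -1.293 0.766
vertex 1.288 -2.08 0.867
endloop
endfacet
facet normal -0.752 -0.653 0.086
outer loop
vertex 0.848 -1.641 0.348
vertex 1.288 -2.08 0.867
vertex 0.411 -0.927 1.954
endloop
endfacet
facet normal 0.641 -0.225 -0.733
outer loop
vertex 1.288 -2.08 0.867
vertex 1.449 -1.293 0.766
vertex 1.888 -1.733 1.285
endloop
endfacet
facet normal -0.073 -0.713 0.697
outer loop
vertex 1.288 -2.08 0.867
vertex 1.888 -1.733 1.285
vertex 0.411 -0.927 1.954
endloop
endfacet
facet normal -0.934 0.173 -0.314
outer loop
vertex 0.108 -1.524 -2.787
vertex -0.056 -2.163 -2.652
vertex -0.127 -1.69 -2.179
endloop
endfacet
facet normal -0.643 0.765 -0.040
outer loop
vertex 0.108 -1.524 -2.787
vertex -0.127 -1.69 -2.179
vertex 0.388 -1.26 -2.235
endloop
endfacet
facet normal -0.051 0.911 -0.410
outer loop
vertex 0.108 -1.524 -2.787
vertex 0.388 -1.26 -2.235
vertex 0.777 -1.467 -2.743
endloop
endfacet
facet normal 0.025 0.409 -0.912
outer loop
vertex 0.108 -1.524 -2.787
vertex 0.777 -1.467 -2.743
vertex 0.503 -2.025 -3.001
endloop
endfacet
facet normal -0.521 -0.046 -0.852
outer loop
vertex 0.108 -1.524 -2.787
vertex 0.503 -2.025 -3.001
vertex -0.056 -2.163 -2.652
endloop
endfacet
facet normal -0.454 0.626 0.634
outer loop
vertex 0.388 -1.26 -2.235
vertex -0.127 -1.69 -2.179
vertex 0.397 -1.735 -1.759
endloop
endfacet
facet normal -0.924 -0.331 0.193
outer loop
vertex -0.127 -1.69 -2.179
vertex -0.056 -2.163 -2.652
vertex 0.123 -2.293 -2.017
endloop
endfacet
facet normal -0.255 -0.687 -0.681
outer loop
vertex -0.056 -2.163 -2.652
vertex 0.503 -2.025 -3.001
vertex 0.512 -2.5 -2.525
endloop
endfacet
facet normal 0.627 0.051 -0.777
outer loop
vertex 0.503 -2.025 -3.001
vertex 0.777 -1.467 -2.743
vertex 1.027 -2.07 -2.581
endloop
endfacet
facet normal 0.504 0.863 0.035
outer loop
vertex 0.777 -1.467 -2.743
vertex 0.388 -1.26 -2.235
vertex 0.956 -1.597 -2.108
endloop
endfacet
facet normal -0.025 -0.409 0.912
outer loop
vertex 0.792 -2.236 -1.973
vertex 0.397 -1.735 -1.759
vertex 0.123 -2.293 -2.017
endloop
endfacet
facet normal 0.051 -0.911 0.410
outer loop
vertex 0.792 -2.236 -1.973
vertex 0.123 -2.293 -2.017
vertex 0.512 -2.5 -2.525
endloop
endfacet
facet normal 0.643 -0.765 0.040
outer loop
vertex 0.792 -2.236 -1.973
vertex 0.512 -2.5 -2.525
vertex 1.027 -2.07 -2.581
endloop
endfacet
facet normal 0.934 -0.173 0.314
outer loop
vertex 0.792 -2.236 -1.973
vertex 1.027 -2.07 -2.581
vertex 0.956 -1.597 -2.108
endloop
endfacet
facet normal 0.521 0.046 0.852
outer loop
vertex 0.792 -2.236 -1.973
vertex 0.956 -1.597 -2.108
vertex 0.397 -1.735 -1.759
endloop
endfacet
facet normal -0.627 -0.051 0.777
outer loop
vertex 0.123 -2.293 -2.017
vertex 0.397 -1.735 -1.759
vertex -0.127 -1.69 -2.179
endloop
endfacet
facet normal -0.504 -0.863 -0.035
outer loop
vertex 0.512 -2.5 -2.525
vertex 0.123 -2.293 -2.017
vertex -0.056 -2.163 -2.652
endloop
endfacet
facet normal 0.454 -0.626 -0.634
outer loop
vertex 1.027 -2.07 -2.581
vertex 0.512 -2.5 -2.525
vertex 0.503 -2.025 -3.001
endloop
endfacet
facet normal 0.924 0.331 -0.193
outer loop
vertex 0.956 -1.597 -2.108
vertex 1.027 -2.07 -2.581
vertex 0.777 -1.467 -2.743
endloop
endfacet
facet normal 0.255 0.687 0.681
outer loop
vertex 0.397 -1.735 -1.759
vertex 0.956 -1.597 -2.108
vertex 0.388 -1.26 -2.235
endloop
endfacet

endsolid


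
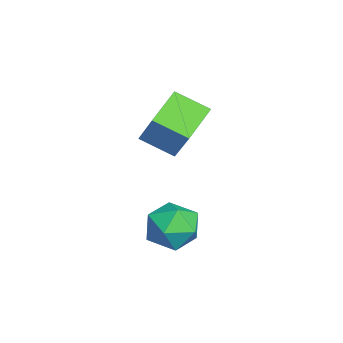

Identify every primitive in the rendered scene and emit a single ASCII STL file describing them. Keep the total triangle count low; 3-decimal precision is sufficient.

solid 
facet normal -0.531 -0.244 -0.812
outer loop
vertex -3.267 1.313 0.013
vertex -2.9 2.36 -0.542
vertex -2.139 0.635 -0.521
endloop
endfacet
facet normal -0.296 -0.844 0.447
outer loop
vertex -1.3 1.02 0.762
vertex -3.267 1.313 0.013
vertex -2.139 0.635 -0.521
endloop
endfacet
facet normal -0.530 -0.244 -0.812
outer loop
vertex -2.139 0.635 -0.521
vertex -2.9 2.36 -0.542
vertex -1.772 1.682 -1.075
endloop
endfacet
facet normal 0.794 -0.477 -0.376
outer loop
vertex -1.772 1.682 -1.075
vertex -1.3 1.02 0.762
vertex -2.139 0.635 -0.521
endloop
endfacet
facet normal -0.794 0.478 0.376
outer loop
vertex -3.267 1.313 0.013
vertex -2.061 2.745 0.741
vertex -2.9 2.36 -0.542
endloop
endfacet
facet normal -0.296 -0.844 0.447
outer loop
vertex -2.428 1.698 1.295
vertex -3.267 1.313 0.013
vertex -1.3 1.02 0.762
endloop
endfacet
facet normal -0.794 0.477 0.376
outer loop
vertex -2.428 1.698 1.295
vertex -2.061 2.745 0.741
vertex -3.267 1.313 0.013
endloop
endfacet
facet normal 0.296 0.844 -0.447
outer loop
vertex -2.9 2.36 -0.542
vertex -2.061 2.745 0.741
vertex -1.772 1.682 -1.075
endloop
endfacet
facet normal 0.794 -0.478 -0.376
outer loop
vertex -0.933 2.067 0.207
vertex -1.3 1.02 0.762
vertex -1.772 1.682 -1.075
endloop
endfacet
facet normal 0.296 0.844 -0.447
outer loop
vertex -1.772 1.682 -1.075
vertex -2.061 2.745 0.741
vertex -0.933 2.067 0.207
endloop
endfacet
facet normal 0.530 0.244 0.812
outer loop
vertex -0.933 2.067 0.207
vertex -2.428 1.698 1.295
vertex -1.3 1.02 0.762
endloop
endfacet
facet normal 0.531 0.244 0.812
outer loop
vertex -2.061 2.745 0.741
vertex -2.428 1.698 1.295
vertex -0.933 2.067 0.207
endloop
endfacet
facet normal -0.976 -0.205 0.075
outer loop
vertex -0.006 1.793 -2.612
vertex 0.187 0.916 -2.502
vertex 0.128 1.46 -1.782
endloop
endfacet
facet normal -0.834 0.452 0.316
outer loop
vertex -0.006 1.793 -2.612
vertex 0.128 1.46 -1.782
vertex 0.477 2.263 -2.009
endloop
endfacet
facet normal -0.530 0.820 -0.215
outer loop
vertex -0.006 1.793 -2.612
vertex 0.477 2.263 -2.009
vertex 0.751 2.215 -2.869
endloop
endfacet
facet normal -0.484 0.391 -0.783
outer loop
vertex -0.006 1.793 -2.612
vertex 0.751 2.215 -2.869
vertex 0.572 1.383 -3.174
endloop
endfacet
facet normal -0.759 -0.243 -0.604
outer loop
vertex -0.006 1.793 -2.612
vertex 0.572 1.383 -3.174
vertex 0.187 0.916 -2.502
endloop
endfacet
facet normal -0.360 0.395 0.845
outer loop
vertex 0.477 2.263 -2.009
vertex 0.128 1.46 -1.782
vertex 0.968 1.677 -1.526
endloop
endfacet
facet normal -0.588 -0.668 0.457
outer loop
vertex 0.128 1.46 -1.782
vertex 0.187 0.916 -2.502
vertex 0.789 0.845 -1.831
endloop
endfacet
facet normal -0.238 -0.729 -0.642
outer loop
vertex 0.187 0.916 -2.502
vertex 0.572 1.383 -3.174
vertex 1.063 0.797 -2.691
endloop
endfacet
facet normal 0.207 0.297 -0.932
outer loop
vertex 0.572 1.383 -3.174
vertex 0.751 2.215 -2.869
vertex 1.412 1.6 -2.918
endloop
endfacet
facet normal 0.132 0.991 -0.013
outer loop
vertex 0.751 2.215 -2.869
vertex 0.477 2.263 -2.009
vertex 1.353 2.144 -2.198
endloop
endfacet
facet normal 0.484 -0.391 0.783
outer loop
vertex 1.546 1.267 -2.088
vertex 0.968 1.677 -1.526
vertex 0.789 0.845 -1.831
endloop
endfacet
facet normal 0.530 -0.820 0.215
outer loop
vertex 1.546 1.267 -2.088
vertex 0.789 0.845 -1.831
vertex 1.063 0.797 -2.691
endloop
endfacet
facet normal 0.834 -0.452 -0.316
outer loop
vertex 1.546 1.267 -2.088
vertex 1.063 0.797 -2.691
vertex 1.412 1.6 -2.918
endloop
endfacet
facet normal 0.976 0.205 -0.075
outer loop
vertex 1.546 1.267 -2.088
vertex 1.412 1.6 -2.918
vertex 1.353 2.144 -2.198
endloop
endfacet
facet normal 0.759 0.243 0.604
outer loop
vertex 1.546 1.267 -2.088
vertex 1.353 2.144 -2.198
vertex 0.968 1.677 -1.526
endloop
endfacet
facet normal -0.207 -0.297 0.932
outer loop
vertex 0.789 0.845 -1.831
vertex 0.968 1.677 -1.526
vertex 0.128 1.46 -1.782
endloop
endfacet
facet normal -0.132 -0.991 0.013
outer loop
vertex 1.063 0.797 -2.691
vertex 0.789 0.845 -1.831
vertex 0.187 0.916 -2.502
endloop
endfacet
facet normal 0.360 -0.395 -0.845
outer loop
vertex 1.412 1.6 -2.918
vertex 1.063 0.797 -2.691
vertex 0.572 1.383 -3.174
endloop
endfacet
facet normal 0.588 0.668 -0.457
outer loop
vertex 1.353 2.144 -2.198
vertex 1.412 1.6 -2.918
vertex 0.751 2.215 -2.869
endloop
endfacet
facet normal 0.238 0.729 0.642
outer loop
vertex 0.968 1.677 -1.526
vertex 1.353 2.144 -2.198
vertex 0.477 2.263 -2.009
endloop
endfacet

endsolid


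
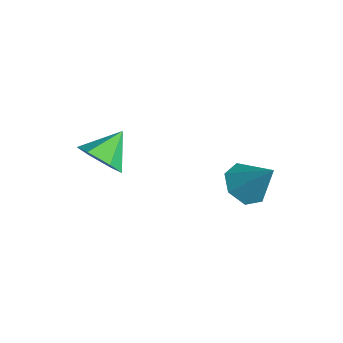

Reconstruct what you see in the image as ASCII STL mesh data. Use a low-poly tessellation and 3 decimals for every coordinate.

solid 
facet normal 0.183 -0.820 -0.542
outer loop
vertex -2.304 -3.517 1.97
vertex -3.19 -3.983 2.376
vertex -3.253 -3.399 1.47
endloop
endfacet
facet normal 0.291 0.894 -0.341
outer loop
vertex -2.304 -3.517 1.97
vertex -3.253 -3.399 1.47
vertex -3.49 -2.637 3.264
endloop
endfacet
facet normal 0.184 -0.820 -0.542
outer loop
vertex -3.253 -3.399 1.47
vertex -3.19 -3.983 2.376
vertex -4.139 -3.865 1.875
endloop
endfacet
facet normal -0.561 0.732 -0.385
outer loop
vertex -3.253 -3.399 1.47
vertex -4.139 -3.865 1.875
vertex -3.49 -2.637 3.264
endloop
endfacet
facet normal 0.184 -0.821 -0.541
outer loop
vertex -4.139 -3.865 1.875
vertex -3.19 -3.983 2.376
vertex -4.075 -4.449 2.782
endloop
endfacet
facet normal -0.943 0.245 0.224
outer loop
vertex -4.139 -3.865 1.875
vertex -4.075 -4.449 2.782
vertex -3.49 -2.637 3.264
endloop
endfacet
facet normal 0.183 -0.820 -0.542
outer loop
vertex -4.075 -4.449 2.782
vertex -3.19 -3.983 2.376
vertex -3.126 -4.567 3.282
endloop
endfacet
facet normal -0.472 -0.081 0.878
outer loop
vertex -4.075 -4.449 2.782
vertex -3.126 -4.567 3.282
vertex -3.49 -2.637 3.264
endloop
endfacet
facet normal 0.184 -0.820 -0.542
outer loop
vertex -3.126 -4.567 3.282
vertex -3.19 -3.983 2.376
vertex -2.24 -4.101 2.877
endloop
endfacet
facet normal 0.379 0.080 0.922
outer loop
vertex -3.126 -4.567 3.282
vertex -2.24 -4.101 2.877
vertex -3.49 -2.637 3.264
endloop
endfacet
facet normal 0.184 -0.821 -0.541
outer loop
vertex -2.24 -4.101 2.877
vertex -3.19 -3.983 2.376
vertex -2.304 -3.517 1.97
endloop
endfacet
facet normal 0.762 0.568 0.312
outer loop
vertex -2.24 -4.101 2.877
vertex -2.304 -3.517 1.97
vertex -3.49 -2.637 3.264
endloop
endfacet
facet normal -0.567 -0.265 -0.780
outer loop
vertex 2.144 0.046 1.632
vertex 1.374 -0.191 2.273
vertex 1.576 0.711 1.819
endloop
endfacet
facet normal 0.721 0.668 -0.187
outer loop
vertex 2.144 0.046 1.632
vertex 1.576 0.711 1.819
vertex 2.446 0.311 3.747
endloop
endfacet
facet normal -0.567 -0.265 -0.780
outer loop
vertex 1.576 0.711 1.819
vertex 1.374 -0.191 2.273
vertex 0.856 0.696 2.348
endloop
endfacet
facet normal 0.097 0.982 0.160
outer loop
vertex 1.576 0.711 1.819
vertex 0.856 0.696 2.348
vertex 2.446 0.311 3.747
endloop
endfacet
facet normal -0.568 -0.266 -0.779
outer loop
vertex 0.856 0.696 2.348
vertex 1.374 -0.191 2.273
vertex 0.526 0.013 2.821
endloop
endfacet
facet normal -0.411 0.645 0.644
outer loop
vertex 0.856 0.696 2.348
vertex 0.526 0.013 2.821
vertex 2.446 0.311 3.747
endloop
endfacet
facet normal -0.568 -0.265 -0.780
outer loop
vertex 0.526 0.013 2.821
vertex 1.374 -0.191 2.273
vertex 0.834 -0.823 2.881
endloop
endfacet
facet normal -0.421 -0.090 0.902
outer loop
vertex 0.526 0.013 2.821
vertex 0.834 -0.823 2.881
vertex 2.446 0.311 3.747
endloop
endfacet
facet normal -0.567 -0.266 -0.780
outer loop
vertex 0.834 -0.823 2.881
vertex 1.374 -0.191 2.273
vertex 1.549 -1.184 2.484
endloop
endfacet
facet normal 0.073 -0.669 0.740
outer loop
vertex 0.834 -0.823 2.881
vertex 1.549 -1.184 2.484
vertex 2.446 0.311 3.747
endloop
endfacet
facet normal -0.567 -0.266 -0.780
outer loop
vertex 1.549 -1.184 2.484
vertex 1.374 -0.191 2.273
vertex 2.132 -0.797 1.928
endloop
endfacet
facet normal 0.701 -0.656 0.279
outer loop
vertex 1.549 -1.184 2.484
vertex 2.132 -0.797 1.928
vertex 2.446 0.311 3.747
endloop
endfacet
facet normal -0.567 -0.266 -0.780
outer loop
vertex 2.132 -0.797 1.928
vertex 1.374 -0.191 2.273
vertex 2.144 0.046 1.632
endloop
endfacet
facet normal 0.989 -0.061 -0.134
outer loop
vertex 2.132 -0.797 1.928
vertex 2.144 0.046 1.632
vertex 2.446 0.311 3.747
endloop
endfacet

endsolid


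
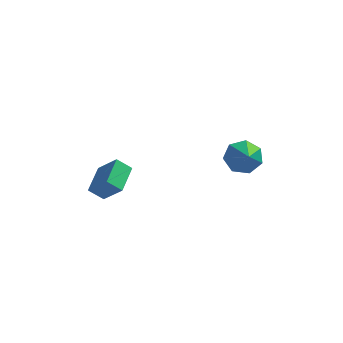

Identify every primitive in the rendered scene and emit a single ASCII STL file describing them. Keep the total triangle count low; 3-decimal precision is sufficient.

solid 
facet normal -0.763 -0.071 0.643
outer loop
vertex -3.942 0.889 -1.144
vertex -3.77 2.263 -0.789
vertex -4.819 1.257 -2.144
endloop
endfacet
facet normal -0.120 -0.961 -0.248
outer loop
vertex -4.17 1.317 -2.691
vertex -3.942 0.889 -1.144
vertex -4.819 1.257 -2.144
endloop
endfacet
facet normal -0.763 -0.070 0.643
outer loop
vertex -4.819 1.257 -2.144
vertex -3.77 2.263 -0.789
vertex -4.646 2.631 -1.789
endloop
endfacet
facet normal -0.635 0.267 -0.725
outer loop
vertex -4.646 2.631 -1.789
vertex -4.17 1.317 -2.691
vertex -4.819 1.257 -2.144
endloop
endfacet
facet normal 0.635 -0.267 0.725
outer loop
vertex -3.942 0.889 -1.144
vertex -3.121 2.323 -1.336
vertex -3.77 2.263 -0.789
endloop
endfacet
facet normal -0.120 -0.961 -0.248
outer loop
vertex -3.294 0.949 -1.691
vertex -3.942 0.889 -1.144
vertex -4.17 1.317 -2.691
endloop
endfacet
facet normal 0.636 -0.267 0.724
outer loop
vertex -3.294 0.949 -1.691
vertex -3.121 2.323 -1.336
vertex -3.942 0.889 -1.144
endloop
endfacet
facet normal 0.120 0.961 0.248
outer loop
vertex -3.77 2.263 -0.789
vertex -3.121 2.323 -1.336
vertex -4.646 2.631 -1.789
endloop
endfacet
facet normal -0.636 0.267 -0.724
outer loop
vertex -3.998 2.691 -2.336
vertex -4.17 1.317 -2.691
vertex -4.646 2.631 -1.789
endloop
endfacet
facet normal 0.120 0.961 0.248
outer loop
vertex -4.646 2.631 -1.789
vertex -3.121 2.323 -1.336
vertex -3.998 2.691 -2.336
endloop
endfacet
facet normal 0.763 0.070 -0.642
outer loop
vertex -3.998 2.691 -2.336
vertex -3.294 0.949 -1.691
vertex -4.17 1.317 -2.691
endloop
endfacet
facet normal 0.763 0.070 -0.643
outer loop
vertex -3.121 2.323 -1.336
vertex -3.294 0.949 -1.691
vertex -3.998 2.691 -2.336
endloop
endfacet
facet normal -0.193 0.747 -0.637
outer loop
vertex 2.12 4.103 -0.804
vertex 1.431 3.667 -1.107
vertex 1.466 4.236 -0.45
endloop
endfacet
facet normal 0.500 0.348 0.793
outer loop
vertex 2.12 4.103 -0.804
vertex 1.466 4.236 -0.45
vertex 1.849 2.053 0.267
endloop
endfacet
facet normal -0.195 0.747 -0.636
outer loop
vertex 1.466 4.236 -0.45
vertex 1.431 3.667 -1.107
vertex 0.786 3.939 -0.59
endloop
endfacet
facet normal -0.299 0.250 0.921
outer loop
vertex 1.466 4.236 -0.45
vertex 0.786 3.939 -0.59
vertex 1.849 2.053 0.267
endloop
endfacet
facet normal -0.194 0.747 -0.635
outer loop
vertex 0.786 3.939 -0.59
vertex 1.431 3.667 -1.107
vertex 0.592 3.438 -1.12
endloop
endfacet
facet normal -0.824 -0.229 0.518
outer loop
vertex 0.786 3.939 -0.59
vertex 0.592 3.438 -1.12
vertex 1.849 2.053 0.267
endloop
endfacet
facet normal -0.194 0.747 -0.636
outer loop
vertex 0.592 3.438 -1.12
vertex 1.431 3.667 -1.107
vertex 1.029 3.109 -1.64
endloop
endfacet
facet normal -0.678 -0.726 -0.111
outer loop
vertex 0.592 3.438 -1.12
vertex 1.029 3.109 -1.64
vertex 1.849 2.053 0.267
endloop
endfacet
facet normal -0.193 0.747 -0.636
outer loop
vertex 1.029 3.109 -1.64
vertex 1.431 3.667 -1.107
vertex 1.769 3.2 -1.758
endloop
endfacet
facet normal 0.028 -0.869 -0.493
outer loop
vertex 1.029 3.109 -1.64
vertex 1.769 3.2 -1.758
vertex 1.849 2.053 0.267
endloop
endfacet
facet normal -0.193 0.747 -0.636
outer loop
vertex 1.769 3.2 -1.758
vertex 1.431 3.667 -1.107
vertex 2.255 3.642 -1.386
endloop
endfacet
facet normal 0.762 -0.550 -0.342
outer loop
vertex 1.769 3.2 -1.758
vertex 2.255 3.642 -1.386
vertex 1.849 2.053 0.267
endloop
endfacet
facet normal -0.193 0.747 -0.636
outer loop
vertex 2.255 3.642 -1.386
vertex 1.431 3.667 -1.107
vertex 2.12 4.103 -0.804
endloop
endfacet
facet normal 0.973 -0.008 0.232
outer loop
vertex 2.255 3.642 -1.386
vertex 2.12 4.103 -0.804
vertex 1.849 2.053 0.267
endloop
endfacet

endsolid


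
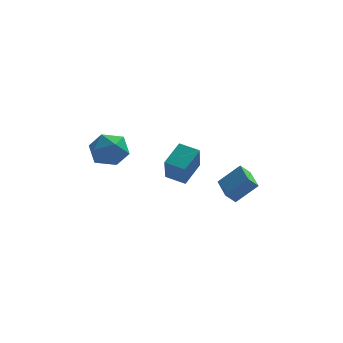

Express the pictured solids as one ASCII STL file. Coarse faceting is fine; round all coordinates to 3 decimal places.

solid 
facet normal -0.892 0.390 0.230
outer loop
vertex -0.972 0.933 -0.688
vertex -0.18 2.257 0.139
vertex -0.952 1.958 -2.347
endloop
endfacet
facet normal -0.453 -0.756 -0.473
outer loop
vertex 0.18 1.463 -2.639
vertex -0.972 0.933 -0.688
vertex -0.952 1.958 -2.347
endloop
endfacet
facet normal -0.892 0.390 0.230
outer loop
vertex -0.952 1.958 -2.347
vertex -0.18 2.257 0.139
vertex -0.16 3.282 -1.52
endloop
endfacet
facet normal 0.010 0.525 -0.851
outer loop
vertex -0.16 3.282 -1.52
vertex 0.18 1.463 -2.639
vertex -0.952 1.958 -2.347
endloop
endfacet
facet normal -0.010 -0.525 0.851
outer loop
vertex -0.972 0.933 -0.688
vertex 0.952 1.762 -0.153
vertex -0.18 2.257 0.139
endloop
endfacet
facet normal -0.453 -0.756 -0.473
outer loop
vertex 0.16 0.438 -0.98
vertex -0.972 0.933 -0.688
vertex 0.18 1.463 -2.639
endloop
endfacet
facet normal -0.010 -0.525 0.851
outer loop
vertex 0.16 0.438 -0.98
vertex 0.952 1.762 -0.153
vertex -0.972 0.933 -0.688
endloop
endfacet
facet normal 0.453 0.756 0.473
outer loop
vertex -0.18 2.257 0.139
vertex 0.952 1.762 -0.153
vertex -0.16 3.282 -1.52
endloop
endfacet
facet normal 0.010 0.525 -0.851
outer loop
vertex 0.972 2.787 -1.812
vertex 0.18 1.463 -2.639
vertex -0.16 3.282 -1.52
endloop
endfacet
facet normal 0.453 0.756 0.473
outer loop
vertex -0.16 3.282 -1.52
vertex 0.952 1.762 -0.153
vertex 0.972 2.787 -1.812
endloop
endfacet
facet normal 0.892 -0.390 -0.230
outer loop
vertex 0.972 2.787 -1.812
vertex 0.16 0.438 -0.98
vertex 0.18 1.463 -2.639
endloop
endfacet
facet normal 0.892 -0.390 -0.230
outer loop
vertex 0.952 1.762 -0.153
vertex 0.16 0.438 -0.98
vertex 0.972 2.787 -1.812
endloop
endfacet
facet normal -0.719 -0.104 -0.687
outer loop
vertex 2.397 1.735 -3.693
vertex 1.976 3.476 -3.517
vertex 2.979 1.94 -4.333
endloop
endfacet
facet normal 0.234 -0.967 -0.097
outer loop
vertex 4.244 2.124 -3.123
vertex 2.397 1.735 -3.693
vertex 2.979 1.94 -4.333
endloop
endfacet
facet normal -0.718 -0.104 -0.688
outer loop
vertex 2.979 1.94 -4.333
vertex 1.976 3.476 -3.517
vertex 2.559 3.682 -4.157
endloop
endfacet
facet normal 0.655 0.231 -0.720
outer loop
vertex 2.559 3.682 -4.157
vertex 4.244 2.124 -3.123
vertex 2.979 1.94 -4.333
endloop
endfacet
facet normal -0.655 -0.231 0.720
outer loop
vertex 2.397 1.735 -3.693
vertex 3.241 3.66 -2.307
vertex 1.976 3.476 -3.517
endloop
endfacet
facet normal 0.234 -0.967 -0.098
outer loop
vertex 3.661 1.918 -2.483
vertex 2.397 1.735 -3.693
vertex 4.244 2.124 -3.123
endloop
endfacet
facet normal -0.655 -0.231 0.719
outer loop
vertex 3.661 1.918 -2.483
vertex 3.241 3.66 -2.307
vertex 2.397 1.735 -3.693
endloop
endfacet
facet normal -0.234 0.967 0.098
outer loop
vertex 1.976 3.476 -3.517
vertex 3.241 3.66 -2.307
vertex 2.559 3.682 -4.157
endloop
endfacet
facet normal 0.655 0.231 -0.719
outer loop
vertex 3.823 3.865 -2.947
vertex 4.244 2.124 -3.123
vertex 2.559 3.682 -4.157
endloop
endfacet
facet normal -0.233 0.967 0.098
outer loop
vertex 2.559 3.682 -4.157
vertex 3.241 3.66 -2.307
vertex 3.823 3.865 -2.947
endloop
endfacet
facet normal 0.718 0.104 0.688
outer loop
vertex 3.823 3.865 -2.947
vertex 3.661 1.918 -2.483
vertex 4.244 2.124 -3.123
endloop
endfacet
facet normal 0.719 0.104 0.687
outer loop
vertex 3.241 3.66 -2.307
vertex 3.661 1.918 -2.483
vertex 3.823 3.865 -2.947
endloop
endfacet
facet normal -0.594 0.565 0.573
outer loop
vertex -4.887 -2.123 2.086
vertex -4.191 -2.364 3.045
vertex -3.951 -1.405 2.349
endloop
endfacet
facet normal -0.588 0.803 -0.100
outer loop
vertex -4.887 -2.123 2.086
vertex -3.951 -1.405 2.349
vertex -4.174 -1.711 1.201
endloop
endfacet
facet normal -0.807 0.272 -0.524
outer loop
vertex -4.887 -2.123 2.086
vertex -4.174 -1.711 1.201
vertex -4.552 -2.859 1.187
endloop
endfacet
facet normal -0.949 -0.294 -0.113
outer loop
vertex -4.887 -2.123 2.086
vertex -4.552 -2.859 1.187
vertex -4.563 -3.263 2.327
endloop
endfacet
facet normal -0.817 -0.113 0.565
outer loop
vertex -4.887 -2.123 2.086
vertex -4.563 -3.263 2.327
vertex -4.191 -2.364 3.045
endloop
endfacet
facet normal 0.087 0.958 -0.272
outer loop
vertex -4.174 -1.711 1.201
vertex -3.951 -1.405 2.349
vertex -3.037 -1.697 1.613
endloop
endfacet
facet normal 0.077 0.573 0.816
outer loop
vertex -3.951 -1.405 2.349
vertex -4.191 -2.364 3.045
vertex -3.048 -2.101 2.753
endloop
endfacet
facet normal -0.285 -0.524 0.803
outer loop
vertex -4.191 -2.364 3.045
vertex -4.563 -3.263 2.327
vertex -3.426 -3.249 2.739
endloop
endfacet
facet normal -0.497 -0.816 -0.294
outer loop
vertex -4.563 -3.263 2.327
vertex -4.552 -2.859 1.187
vertex -3.649 -3.555 1.591
endloop
endfacet
facet normal -0.268 0.100 -0.958
outer loop
vertex -4.552 -2.859 1.187
vertex -4.174 -1.711 1.201
vertex -3.409 -2.596 0.895
endloop
endfacet
facet normal 0.949 0.294 0.113
outer loop
vertex -2.713 -2.837 1.854
vertex -3.037 -1.697 1.613
vertex -3.048 -2.101 2.753
endloop
endfacet
facet normal 0.807 -0.272 0.524
outer loop
vertex -2.713 -2.837 1.854
vertex -3.048 -2.101 2.753
vertex -3.426 -3.249 2.739
endloop
endfacet
facet normal 0.588 -0.803 0.100
outer loop
vertex -2.713 -2.837 1.854
vertex -3.426 -3.249 2.739
vertex -3.649 -3.555 1.591
endloop
endfacet
facet normal 0.594 -0.565 -0.573
outer loop
vertex -2.713 -2.837 1.854
vertex -3.649 -3.555 1.591
vertex -3.409 -2.596 0.895
endloop
endfacet
facet normal 0.817 0.113 -0.565
outer loop
vertex -2.713 -2.837 1.854
vertex -3.409 -2.596 0.895
vertex -3.037 -1.697 1.613
endloop
endfacet
facet normal 0.497 0.816 0.294
outer loop
vertex -3.048 -2.101 2.753
vertex -3.037 -1.697 1.613
vertex -3.951 -1.405 2.349
endloop
endfacet
facet normal 0.268 -0.100 0.958
outer loop
vertex -3.426 -3.249 2.739
vertex -3.048 -2.101 2.753
vertex -4.191 -2.364 3.045
endloop
endfacet
facet normal -0.087 -0.958 0.272
outer loop
vertex -3.649 -3.555 1.591
vertex -3.426 -3.249 2.739
vertex -4.563 -3.263 2.327
endloop
endfacet
facet normal -0.077 -0.573 -0.816
outer loop
vertex -3.409 -2.596 0.895
vertex -3.649 -3.555 1.591
vertex -4.552 -2.859 1.187
endloop
endfacet
facet normal 0.285 0.524 -0.803
outer loop
vertex -3.037 -1.697 1.613
vertex -3.409 -2.596 0.895
vertex -4.174 -1.711 1.201
endloop
endfacet

endsolid


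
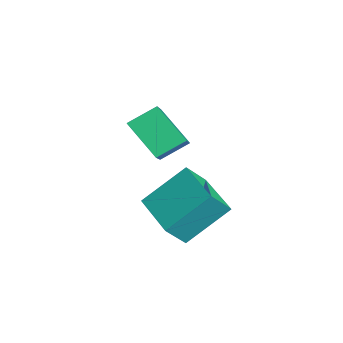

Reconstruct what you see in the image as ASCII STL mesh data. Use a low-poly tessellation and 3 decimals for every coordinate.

solid 
facet normal -0.967 -0.225 0.123
outer loop
vertex -3.569 -2.01 -3.62
vertex -3.781 -0.343 -2.231
vertex -3.88 -1.219 -4.617
endloop
endfacet
facet normal 0.097 -0.765 -0.637
outer loop
vertex -1.899 -0.757 -4.869
vertex -3.569 -2.01 -3.62
vertex -3.88 -1.219 -4.617
endloop
endfacet
facet normal -0.967 -0.225 0.123
outer loop
vertex -3.88 -1.219 -4.617
vertex -3.781 -0.343 -2.231
vertex -4.092 0.448 -3.228
endloop
endfacet
facet normal -0.238 0.604 -0.761
outer loop
vertex -4.092 0.448 -3.228
vertex -1.899 -0.757 -4.869
vertex -3.88 -1.219 -4.617
endloop
endfacet
facet normal 0.238 -0.604 0.761
outer loop
vertex -3.569 -2.01 -3.62
vertex -1.8 0.119 -2.483
vertex -3.781 -0.343 -2.231
endloop
endfacet
facet normal 0.097 -0.765 -0.637
outer loop
vertex -1.588 -1.548 -3.872
vertex -3.569 -2.01 -3.62
vertex -1.899 -0.757 -4.869
endloop
endfacet
facet normal 0.238 -0.604 0.761
outer loop
vertex -1.588 -1.548 -3.872
vertex -1.8 0.119 -2.483
vertex -3.569 -2.01 -3.62
endloop
endfacet
facet normal -0.097 0.765 0.637
outer loop
vertex -3.781 -0.343 -2.231
vertex -1.8 0.119 -2.483
vertex -4.092 0.448 -3.228
endloop
endfacet
facet normal -0.238 0.604 -0.761
outer loop
vertex -2.111 0.91 -3.48
vertex -1.899 -0.757 -4.869
vertex -4.092 0.448 -3.228
endloop
endfacet
facet normal -0.097 0.765 0.637
outer loop
vertex -4.092 0.448 -3.228
vertex -1.8 0.119 -2.483
vertex -2.111 0.91 -3.48
endloop
endfacet
facet normal 0.967 0.225 -0.123
outer loop
vertex -2.111 0.91 -3.48
vertex -1.588 -1.548 -3.872
vertex -1.899 -0.757 -4.869
endloop
endfacet
facet normal 0.967 0.225 -0.123
outer loop
vertex -1.8 0.119 -2.483
vertex -1.588 -1.548 -3.872
vertex -2.111 0.91 -3.48
endloop
endfacet
facet normal -0.626 -0.446 0.640
outer loop
vertex -3.876 -1.356 1.013
vertex -5.318 -0.921 -0.095
vertex -3.729 -2.462 0.386
endloop
endfacet
facet normal 0.771 -0.233 0.592
outer loop
vertex -2.602 -1.659 -0.765
vertex -3.876 -1.356 1.013
vertex -3.729 -2.462 0.386
endloop
endfacet
facet normal -0.626 -0.446 0.640
outer loop
vertex -3.729 -2.462 0.386
vertex -5.318 -0.921 -0.095
vertex -5.171 -2.027 -0.722
endloop
endfacet
facet normal 0.116 -0.864 -0.490
outer loop
vertex -5.171 -2.027 -0.722
vertex -2.602 -1.659 -0.765
vertex -3.729 -2.462 0.386
endloop
endfacet
facet normal -0.116 0.864 0.490
outer loop
vertex -3.876 -1.356 1.013
vertex -4.191 -0.118 -1.246
vertex -5.318 -0.921 -0.095
endloop
endfacet
facet normal 0.771 -0.233 0.592
outer loop
vertex -2.749 -0.553 -0.138
vertex -3.876 -1.356 1.013
vertex -2.602 -1.659 -0.765
endloop
endfacet
facet normal -0.116 0.864 0.490
outer loop
vertex -2.749 -0.553 -0.138
vertex -4.191 -0.118 -1.246
vertex -3.876 -1.356 1.013
endloop
endfacet
facet normal -0.771 0.233 -0.592
outer loop
vertex -5.318 -0.921 -0.095
vertex -4.191 -0.118 -1.246
vertex -5.171 -2.027 -0.722
endloop
endfacet
facet normal 0.116 -0.864 -0.490
outer loop
vertex -4.044 -1.224 -1.873
vertex -2.602 -1.659 -0.765
vertex -5.171 -2.027 -0.722
endloop
endfacet
facet normal -0.771 0.233 -0.592
outer loop
vertex -5.171 -2.027 -0.722
vertex -4.191 -0.118 -1.246
vertex -4.044 -1.224 -1.873
endloop
endfacet
facet normal 0.626 0.446 -0.640
outer loop
vertex -4.044 -1.224 -1.873
vertex -2.749 -0.553 -0.138
vertex -2.602 -1.659 -0.765
endloop
endfacet
facet normal 0.626 0.446 -0.640
outer loop
vertex -4.191 -0.118 -1.246
vertex -2.749 -0.553 -0.138
vertex -4.044 -1.224 -1.873
endloop
endfacet

endsolid


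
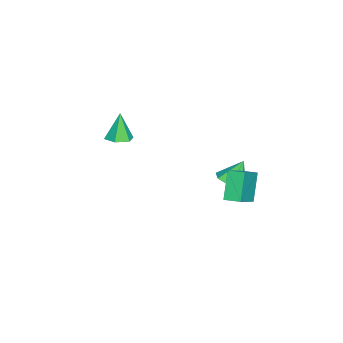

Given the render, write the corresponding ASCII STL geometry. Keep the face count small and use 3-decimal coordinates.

solid 
facet normal 0.259 0.021 -0.966
outer loop
vertex -1.296 -3.584 -0.275
vertex -1.672 -2.953 -0.362
vertex -0.958 -2.934 -0.17
endloop
endfacet
facet normal 0.693 -0.451 0.562
outer loop
vertex -1.296 -3.584 -0.275
vertex -0.958 -2.934 -0.17
vertex -2.088 -2.987 1.182
endloop
endfacet
facet normal 0.259 0.022 -0.966
outer loop
vertex -0.958 -2.934 -0.17
vertex -1.672 -2.953 -0.362
vertex -1.335 -2.303 -0.257
endloop
endfacet
facet normal 0.665 0.477 0.575
outer loop
vertex -0.958 -2.934 -0.17
vertex -1.335 -2.303 -0.257
vertex -2.088 -2.987 1.182
endloop
endfacet
facet normal 0.260 0.021 -0.965
outer loop
vertex -1.335 -2.303 -0.257
vertex -1.672 -2.953 -0.362
vertex -2.049 -2.322 -0.45
endloop
endfacet
facet normal -0.125 0.920 0.372
outer loop
vertex -1.335 -2.303 -0.257
vertex -2.049 -2.322 -0.45
vertex -2.088 -2.987 1.182
endloop
endfacet
facet normal 0.260 0.021 -0.965
outer loop
vertex -2.049 -2.322 -0.45
vertex -1.672 -2.953 -0.362
vertex -2.387 -2.972 -0.555
endloop
endfacet
facet normal -0.886 0.436 0.156
outer loop
vertex -2.049 -2.322 -0.45
vertex -2.387 -2.972 -0.555
vertex -2.088 -2.987 1.182
endloop
endfacet
facet normal 0.260 0.022 -0.965
outer loop
vertex -2.387 -2.972 -0.555
vertex -1.672 -2.953 -0.362
vertex -2.01 -3.603 -0.468
endloop
endfacet
facet normal -0.858 -0.493 0.143
outer loop
vertex -2.387 -2.972 -0.555
vertex -2.01 -3.603 -0.468
vertex -2.088 -2.987 1.182
endloop
endfacet
facet normal 0.260 0.022 -0.965
outer loop
vertex -2.01 -3.603 -0.468
vertex -1.672 -2.953 -0.362
vertex -1.296 -3.584 -0.275
endloop
endfacet
facet normal -0.069 -0.936 0.346
outer loop
vertex -2.01 -3.603 -0.468
vertex -1.296 -3.584 -0.275
vertex -2.088 -2.987 1.182
endloop
endfacet
facet normal -0.578 -0.025 0.816
outer loop
vertex 1.364 3.261 0.601
vertex 1.457 4.091 0.692
vertex -0.148 3.548 -0.462
endloop
endfacet
facet normal -0.111 -0.988 -0.108
outer loop
vertex 0.823 3.589 -1.832
vertex 1.364 3.261 0.601
vertex -0.148 3.548 -0.462
endloop
endfacet
facet normal -0.578 -0.026 0.816
outer loop
vertex -0.148 3.548 -0.462
vertex 1.457 4.091 0.692
vertex -0.055 4.377 -0.37
endloop
endfacet
facet normal -0.808 0.154 -0.568
outer loop
vertex -0.055 4.377 -0.37
vertex 0.823 3.589 -1.832
vertex -0.148 3.548 -0.462
endloop
endfacet
facet normal 0.808 -0.153 0.568
outer loop
vertex 1.364 3.261 0.601
vertex 2.428 4.132 -0.678
vertex 1.457 4.091 0.692
endloop
endfacet
facet normal -0.111 -0.988 -0.109
outer loop
vertex 2.335 3.303 -0.77
vertex 1.364 3.261 0.601
vertex 0.823 3.589 -1.832
endloop
endfacet
facet normal 0.809 -0.154 0.568
outer loop
vertex 2.335 3.303 -0.77
vertex 2.428 4.132 -0.678
vertex 1.364 3.261 0.601
endloop
endfacet
facet normal 0.111 0.988 0.108
outer loop
vertex 1.457 4.091 0.692
vertex 2.428 4.132 -0.678
vertex -0.055 4.377 -0.37
endloop
endfacet
facet normal -0.809 0.153 -0.568
outer loop
vertex 0.916 4.419 -1.741
vertex 0.823 3.589 -1.832
vertex -0.055 4.377 -0.37
endloop
endfacet
facet normal 0.111 0.988 0.109
outer loop
vertex -0.055 4.377 -0.37
vertex 2.428 4.132 -0.678
vertex 0.916 4.419 -1.741
endloop
endfacet
facet normal 0.578 0.025 -0.816
outer loop
vertex 0.916 4.419 -1.741
vertex 2.335 3.303 -0.77
vertex 0.823 3.589 -1.832
endloop
endfacet
facet normal 0.578 0.026 -0.815
outer loop
vertex 2.428 4.132 -0.678
vertex 2.335 3.303 -0.77
vertex 0.916 4.419 -1.741
endloop
endfacet
facet normal 0.311 -0.392 -0.866
outer loop
vertex -0.744 2.285 -1.693
vertex -1.262 2.785 -2.106
vertex -0.474 2.925 -1.886
endloop
endfacet
facet normal 0.624 -0.028 0.781
outer loop
vertex -0.744 2.285 -1.693
vertex -0.474 2.925 -1.886
vertex -1.698 3.335 -0.894
endloop
endfacet
facet normal 0.311 -0.393 -0.865
outer loop
vertex -0.474 2.925 -1.886
vertex -1.262 2.785 -2.106
vertex -0.798 3.459 -2.245
endloop
endfacet
facet normal 0.592 0.665 0.455
outer loop
vertex -0.474 2.925 -1.886
vertex -0.798 3.459 -2.245
vertex -1.698 3.335 -0.894
endloop
endfacet
facet normal 0.311 -0.393 -0.865
outer loop
vertex -0.798 3.459 -2.245
vertex -1.262 2.785 -2.106
vertex -1.471 3.485 -2.499
endloop
endfacet
facet normal 0.003 0.996 0.093
outer loop
vertex -0.798 3.459 -2.245
vertex -1.471 3.485 -2.499
vertex -1.698 3.335 -0.894
endloop
endfacet
facet normal 0.311 -0.393 -0.865
outer loop
vertex -1.471 3.485 -2.499
vertex -1.262 2.785 -2.106
vertex -1.987 2.985 -2.457
endloop
endfacet
facet normal -0.697 0.717 -0.032
outer loop
vertex -1.471 3.485 -2.499
vertex -1.987 2.985 -2.457
vertex -1.698 3.335 -0.894
endloop
endfacet
facet normal 0.311 -0.393 -0.866
outer loop
vertex -1.987 2.985 -2.457
vertex -1.262 2.785 -2.106
vertex -1.957 2.334 -2.151
endloop
endfacet
facet normal -0.984 0.036 0.174
outer loop
vertex -1.987 2.985 -2.457
vertex -1.957 2.334 -2.151
vertex -1.698 3.335 -0.894
endloop
endfacet
facet normal 0.311 -0.394 -0.865
outer loop
vertex -1.957 2.334 -2.151
vertex -1.262 2.785 -2.106
vertex -1.404 2.022 -1.81
endloop
endfacet
facet normal -0.641 -0.530 0.555
outer loop
vertex -1.957 2.334 -2.151
vertex -1.404 2.022 -1.81
vertex -1.698 3.335 -0.894
endloop
endfacet
facet normal 0.310 -0.393 -0.865
outer loop
vertex -1.404 2.022 -1.81
vertex -1.262 2.785 -2.106
vertex -0.744 2.285 -1.693
endloop
endfacet
facet normal 0.076 -0.559 0.826
outer loop
vertex -1.404 2.022 -1.81
vertex -0.744 2.285 -1.693
vertex -1.698 3.335 -0.894
endloop
endfacet

endsolid
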